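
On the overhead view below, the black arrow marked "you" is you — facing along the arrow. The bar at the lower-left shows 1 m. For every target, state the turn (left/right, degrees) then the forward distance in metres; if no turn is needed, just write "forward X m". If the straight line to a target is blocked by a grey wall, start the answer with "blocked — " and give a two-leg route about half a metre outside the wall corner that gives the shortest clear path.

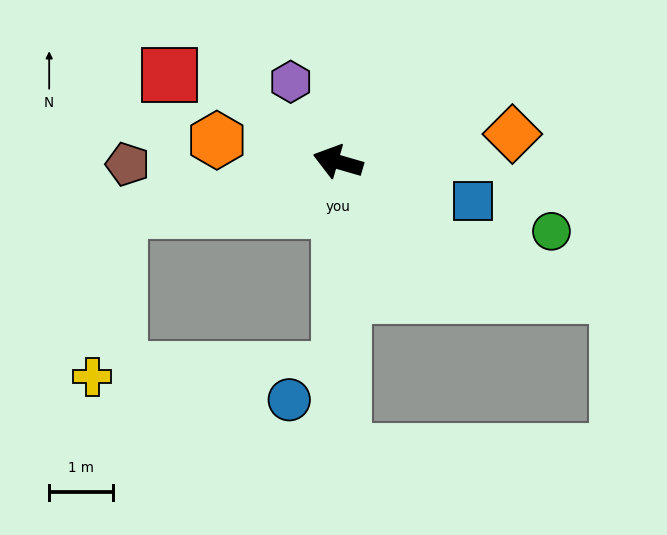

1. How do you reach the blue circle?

blocked — turn left 106°, forward 3.2 m, then turn right 58°, forward 0.9 m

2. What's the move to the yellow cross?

blocked — turn left 29°, forward 3.5 m, then turn left 68°, forward 2.6 m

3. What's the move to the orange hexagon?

turn left 6°, forward 1.9 m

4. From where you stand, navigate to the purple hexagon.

turn right 43°, forward 1.5 m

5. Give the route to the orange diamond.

turn right 155°, forward 2.8 m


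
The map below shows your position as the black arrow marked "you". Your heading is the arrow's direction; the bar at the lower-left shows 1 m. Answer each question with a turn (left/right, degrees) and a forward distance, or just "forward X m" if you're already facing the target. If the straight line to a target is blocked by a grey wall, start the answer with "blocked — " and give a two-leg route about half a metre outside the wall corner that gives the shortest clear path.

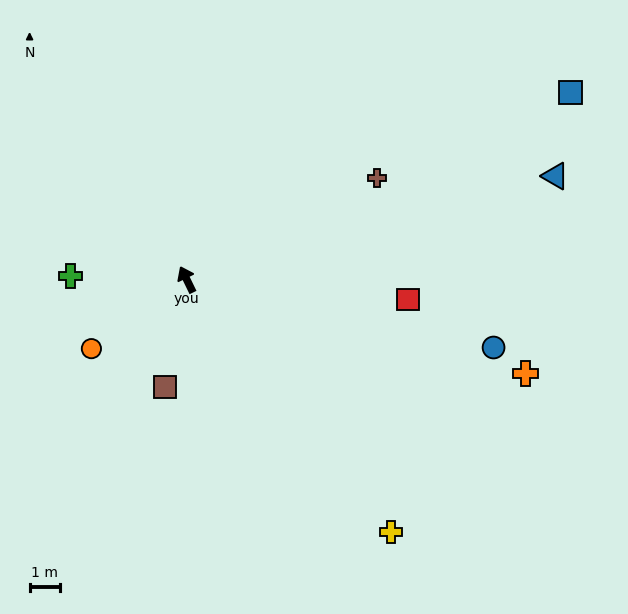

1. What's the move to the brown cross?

turn right 88°, forward 7.0 m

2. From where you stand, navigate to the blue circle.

turn right 128°, forward 10.2 m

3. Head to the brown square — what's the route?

turn left 143°, forward 3.6 m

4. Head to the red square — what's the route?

turn right 121°, forward 7.2 m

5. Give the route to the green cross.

turn left 62°, forward 3.8 m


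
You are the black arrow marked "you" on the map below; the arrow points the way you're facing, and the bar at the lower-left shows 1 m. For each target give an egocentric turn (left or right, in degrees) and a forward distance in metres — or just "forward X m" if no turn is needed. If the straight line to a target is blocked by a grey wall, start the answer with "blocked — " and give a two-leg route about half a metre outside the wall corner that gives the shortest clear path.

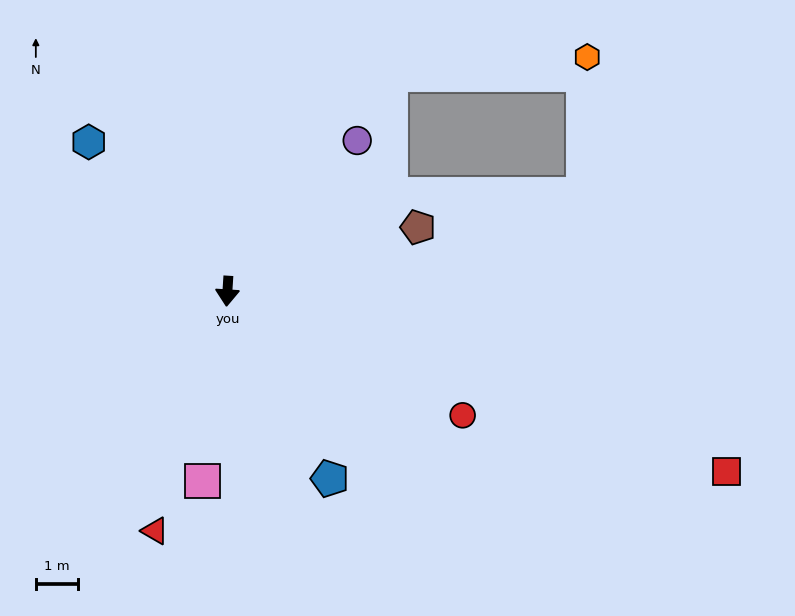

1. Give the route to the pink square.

turn right 4°, forward 4.6 m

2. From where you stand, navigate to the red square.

turn left 74°, forward 12.6 m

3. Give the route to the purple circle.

turn left 143°, forward 4.7 m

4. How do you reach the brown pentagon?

turn left 112°, forward 4.8 m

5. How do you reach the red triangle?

turn right 13°, forward 6.0 m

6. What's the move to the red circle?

turn left 66°, forward 6.3 m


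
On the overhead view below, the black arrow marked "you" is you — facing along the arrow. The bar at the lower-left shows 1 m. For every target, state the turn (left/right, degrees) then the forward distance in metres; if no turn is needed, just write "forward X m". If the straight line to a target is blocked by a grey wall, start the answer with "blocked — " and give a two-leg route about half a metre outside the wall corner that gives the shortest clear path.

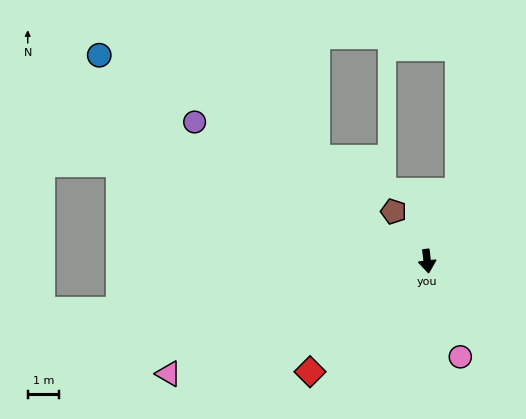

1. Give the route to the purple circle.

turn right 128°, forward 8.6 m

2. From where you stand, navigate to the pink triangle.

turn right 73°, forward 9.0 m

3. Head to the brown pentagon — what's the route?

turn right 153°, forward 1.9 m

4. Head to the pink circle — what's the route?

turn left 12°, forward 3.2 m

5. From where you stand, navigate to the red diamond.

turn right 53°, forward 5.1 m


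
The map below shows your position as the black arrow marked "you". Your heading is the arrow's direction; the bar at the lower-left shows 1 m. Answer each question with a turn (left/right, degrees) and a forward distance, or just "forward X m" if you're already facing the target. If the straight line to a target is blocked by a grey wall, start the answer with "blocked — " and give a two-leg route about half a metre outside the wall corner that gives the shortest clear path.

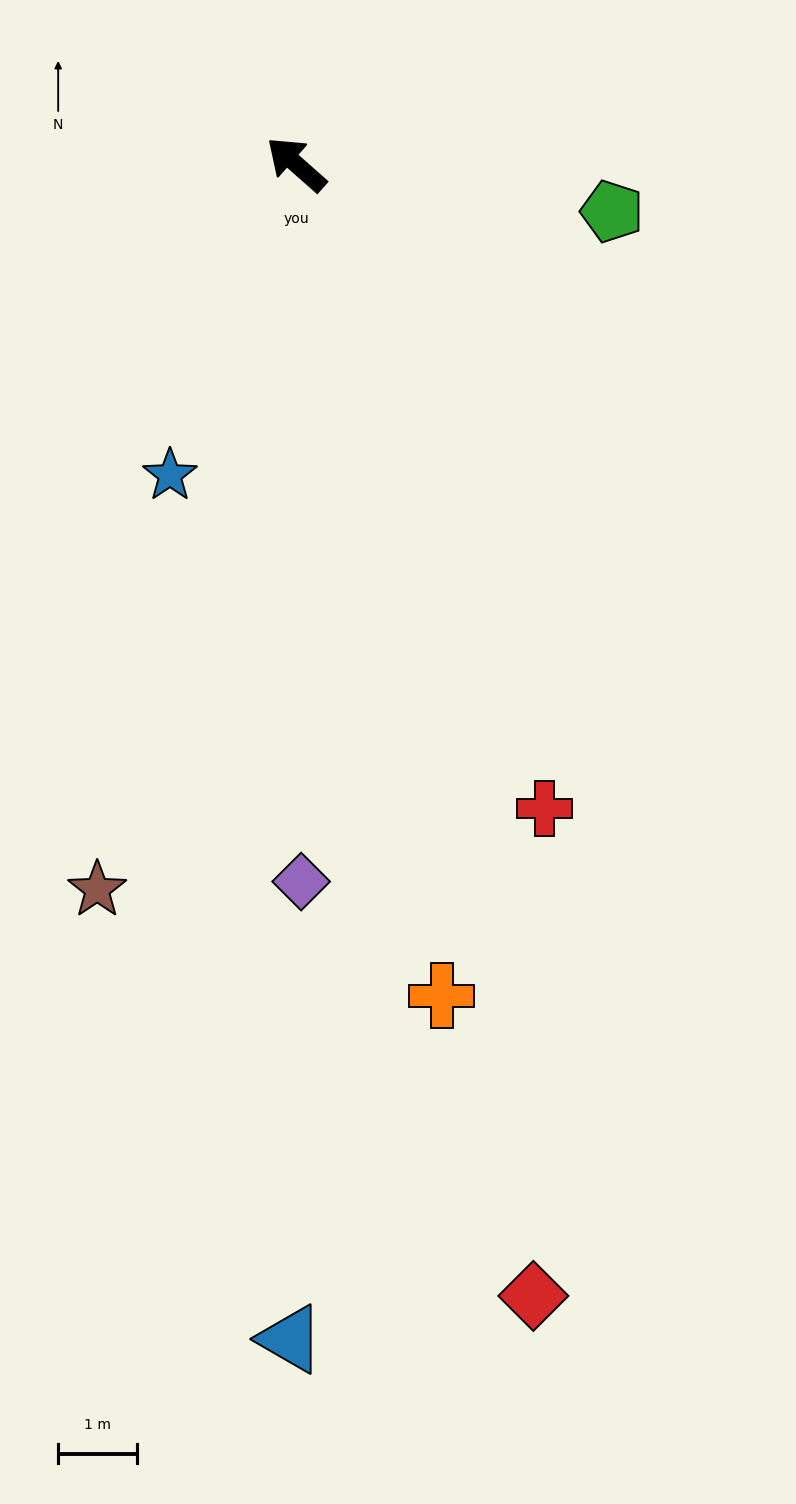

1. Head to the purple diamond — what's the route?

turn left 132°, forward 9.2 m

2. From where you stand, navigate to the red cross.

turn left 153°, forward 8.8 m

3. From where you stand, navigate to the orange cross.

turn left 141°, forward 10.8 m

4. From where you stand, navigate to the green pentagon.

turn right 147°, forward 4.1 m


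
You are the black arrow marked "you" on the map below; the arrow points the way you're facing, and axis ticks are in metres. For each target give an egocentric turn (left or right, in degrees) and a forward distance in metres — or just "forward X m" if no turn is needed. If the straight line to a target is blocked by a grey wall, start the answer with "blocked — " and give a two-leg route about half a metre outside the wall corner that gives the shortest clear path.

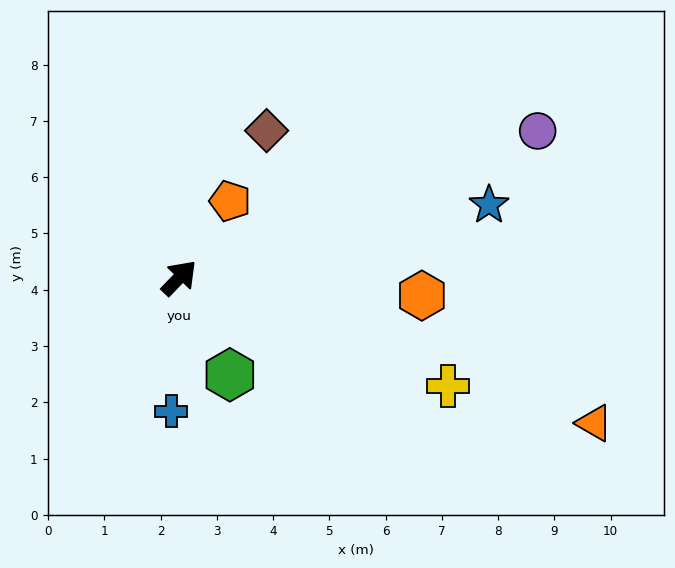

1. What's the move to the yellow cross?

turn right 68°, forward 5.1 m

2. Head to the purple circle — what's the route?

turn right 24°, forward 6.9 m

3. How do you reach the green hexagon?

turn right 109°, forward 1.9 m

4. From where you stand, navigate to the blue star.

turn right 33°, forward 5.7 m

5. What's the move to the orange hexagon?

turn right 50°, forward 4.3 m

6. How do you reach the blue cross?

turn right 139°, forward 2.4 m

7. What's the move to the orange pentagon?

turn left 10°, forward 1.6 m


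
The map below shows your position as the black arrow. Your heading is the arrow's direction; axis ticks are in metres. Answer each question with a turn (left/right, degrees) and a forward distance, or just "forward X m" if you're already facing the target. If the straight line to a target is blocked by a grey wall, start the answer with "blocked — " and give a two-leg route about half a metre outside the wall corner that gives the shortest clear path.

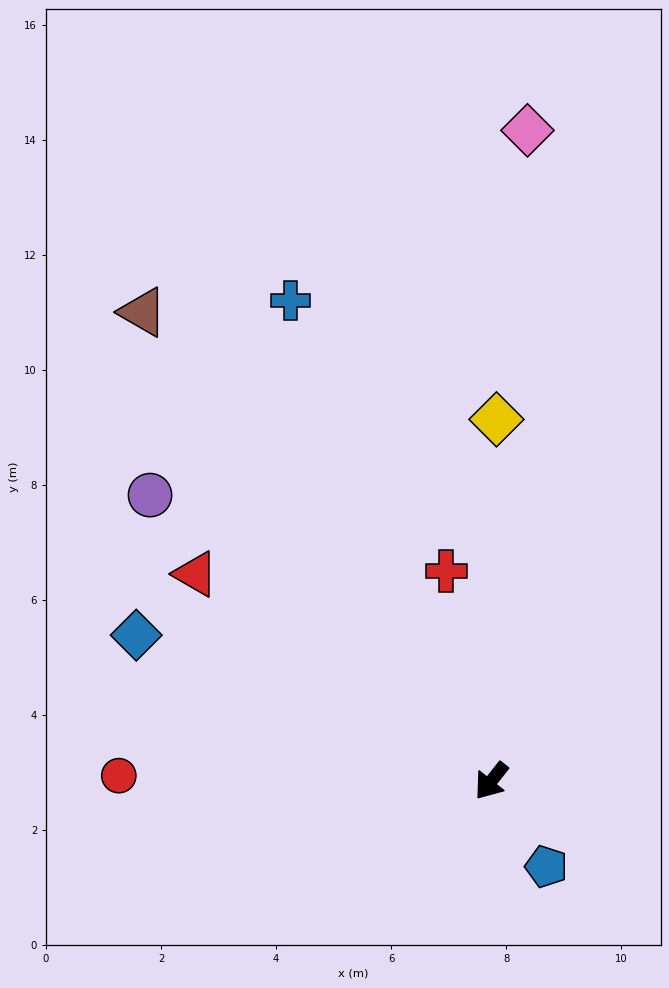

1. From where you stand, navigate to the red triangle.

turn right 87°, forward 6.3 m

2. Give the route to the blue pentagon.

turn left 71°, forward 1.8 m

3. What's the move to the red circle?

turn right 52°, forward 6.5 m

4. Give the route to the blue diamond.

turn right 74°, forward 6.7 m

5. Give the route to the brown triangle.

turn right 105°, forward 10.2 m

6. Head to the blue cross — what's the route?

turn right 119°, forward 9.1 m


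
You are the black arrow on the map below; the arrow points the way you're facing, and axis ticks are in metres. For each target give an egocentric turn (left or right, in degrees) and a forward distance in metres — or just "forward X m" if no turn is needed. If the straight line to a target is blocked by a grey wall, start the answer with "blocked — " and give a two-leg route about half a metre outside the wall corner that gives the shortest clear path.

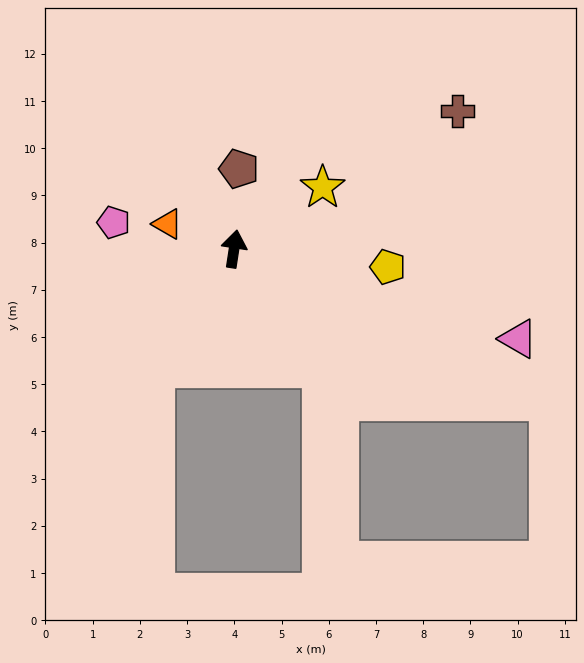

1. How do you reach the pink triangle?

turn right 99°, forward 6.3 m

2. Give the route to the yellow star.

turn right 47°, forward 2.3 m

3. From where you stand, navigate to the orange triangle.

turn left 78°, forward 1.5 m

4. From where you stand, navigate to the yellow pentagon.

turn right 88°, forward 3.3 m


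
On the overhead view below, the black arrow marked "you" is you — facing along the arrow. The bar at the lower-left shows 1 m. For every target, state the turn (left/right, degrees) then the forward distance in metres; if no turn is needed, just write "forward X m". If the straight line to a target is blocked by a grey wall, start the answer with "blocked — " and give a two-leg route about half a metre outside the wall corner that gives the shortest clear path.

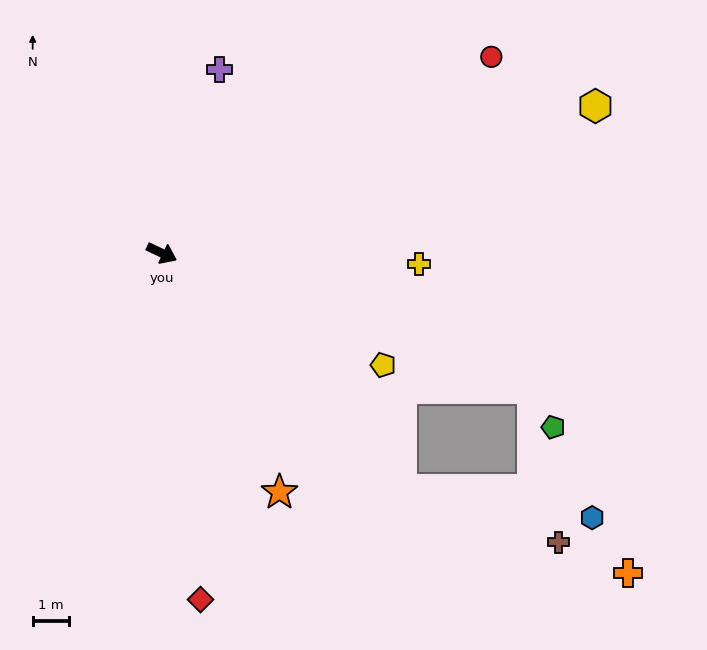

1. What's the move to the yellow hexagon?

turn left 44°, forward 12.5 m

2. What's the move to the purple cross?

turn left 98°, forward 5.2 m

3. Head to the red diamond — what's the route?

turn right 58°, forward 9.5 m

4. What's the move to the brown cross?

blocked — turn right 19°, forward 9.2 m, then turn left 26°, forward 4.5 m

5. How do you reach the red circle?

turn left 56°, forward 10.4 m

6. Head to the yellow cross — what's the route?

turn left 23°, forward 7.0 m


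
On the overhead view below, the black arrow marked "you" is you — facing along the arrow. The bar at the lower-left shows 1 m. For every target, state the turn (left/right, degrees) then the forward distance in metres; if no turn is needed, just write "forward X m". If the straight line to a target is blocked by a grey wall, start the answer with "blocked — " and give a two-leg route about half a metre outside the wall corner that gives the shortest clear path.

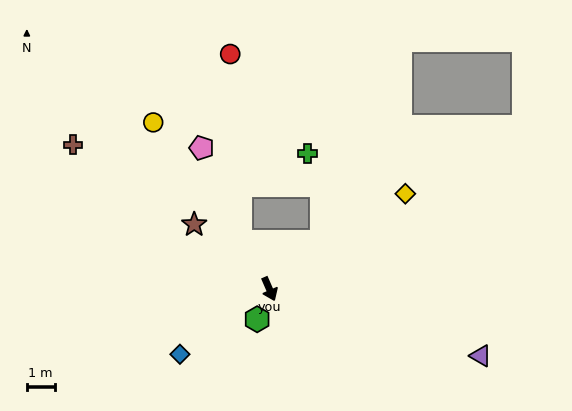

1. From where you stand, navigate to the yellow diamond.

turn left 102°, forward 6.0 m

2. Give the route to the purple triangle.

turn left 49°, forward 8.0 m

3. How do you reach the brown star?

turn right 154°, forward 3.6 m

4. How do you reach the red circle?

blocked — turn right 172°, forward 2.0 m, then turn right 28°, forward 6.8 m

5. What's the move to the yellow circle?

turn right 169°, forward 7.3 m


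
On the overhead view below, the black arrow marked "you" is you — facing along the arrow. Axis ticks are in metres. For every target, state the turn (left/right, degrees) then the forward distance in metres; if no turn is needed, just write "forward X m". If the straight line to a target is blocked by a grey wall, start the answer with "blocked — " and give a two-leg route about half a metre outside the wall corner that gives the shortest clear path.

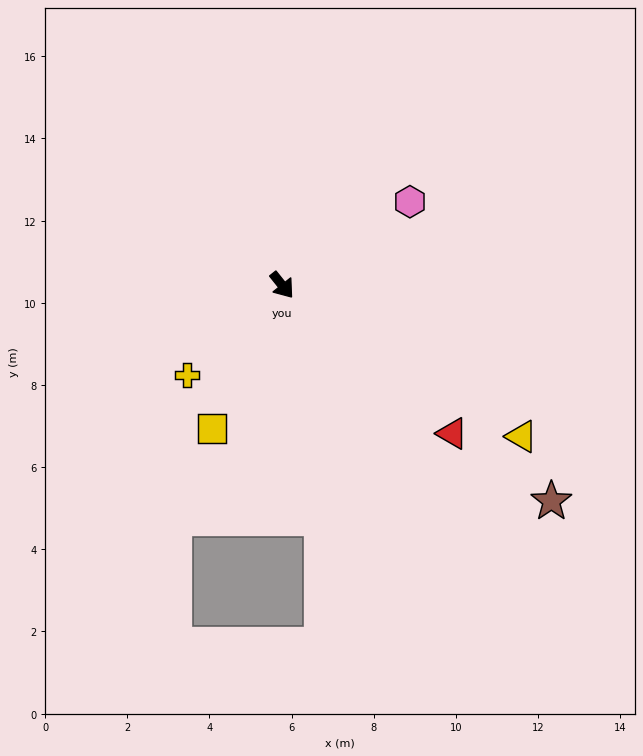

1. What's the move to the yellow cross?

turn right 85°, forward 3.2 m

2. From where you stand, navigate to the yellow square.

turn right 65°, forward 3.9 m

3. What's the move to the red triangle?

turn left 10°, forward 5.5 m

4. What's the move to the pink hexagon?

turn left 85°, forward 3.7 m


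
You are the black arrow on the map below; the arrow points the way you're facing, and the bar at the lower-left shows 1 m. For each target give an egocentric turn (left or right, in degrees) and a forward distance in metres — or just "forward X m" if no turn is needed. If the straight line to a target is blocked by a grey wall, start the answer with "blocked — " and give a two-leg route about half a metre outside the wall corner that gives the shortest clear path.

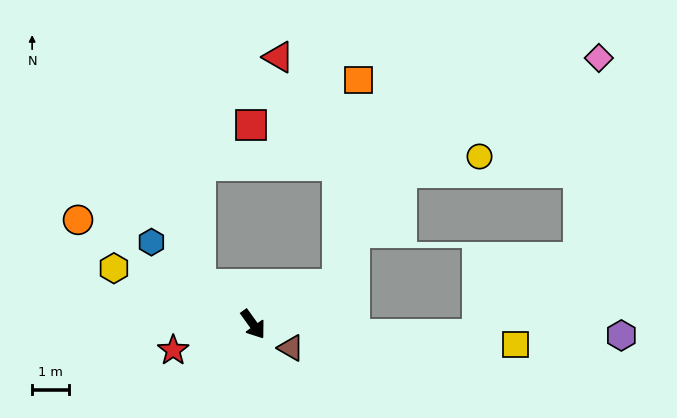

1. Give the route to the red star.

turn right 108°, forward 2.3 m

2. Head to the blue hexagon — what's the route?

turn right 165°, forward 3.6 m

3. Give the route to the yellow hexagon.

turn right 148°, forward 4.1 m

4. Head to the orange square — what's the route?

blocked — turn left 79°, forward 2.6 m, then turn left 60°, forward 5.6 m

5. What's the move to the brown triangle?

turn left 22°, forward 1.2 m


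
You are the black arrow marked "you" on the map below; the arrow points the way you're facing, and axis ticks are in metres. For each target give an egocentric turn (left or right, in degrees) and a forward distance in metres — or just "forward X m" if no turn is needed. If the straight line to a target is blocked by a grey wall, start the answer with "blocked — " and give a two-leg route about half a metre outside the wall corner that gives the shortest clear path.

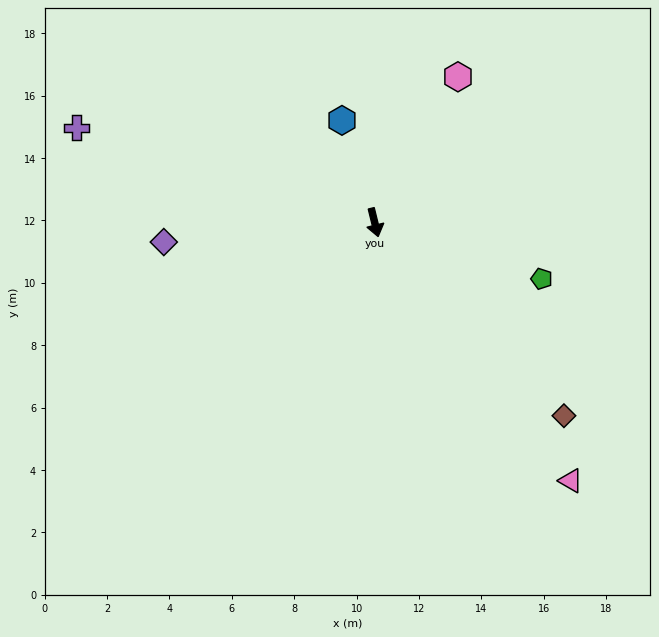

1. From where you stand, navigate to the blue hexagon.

turn right 176°, forward 3.4 m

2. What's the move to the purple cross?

turn right 121°, forward 10.0 m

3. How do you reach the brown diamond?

turn left 31°, forward 8.7 m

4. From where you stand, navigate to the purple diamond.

turn right 98°, forward 6.8 m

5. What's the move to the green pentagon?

turn left 58°, forward 5.6 m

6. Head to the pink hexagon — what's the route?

turn left 137°, forward 5.4 m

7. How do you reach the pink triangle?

turn left 23°, forward 10.4 m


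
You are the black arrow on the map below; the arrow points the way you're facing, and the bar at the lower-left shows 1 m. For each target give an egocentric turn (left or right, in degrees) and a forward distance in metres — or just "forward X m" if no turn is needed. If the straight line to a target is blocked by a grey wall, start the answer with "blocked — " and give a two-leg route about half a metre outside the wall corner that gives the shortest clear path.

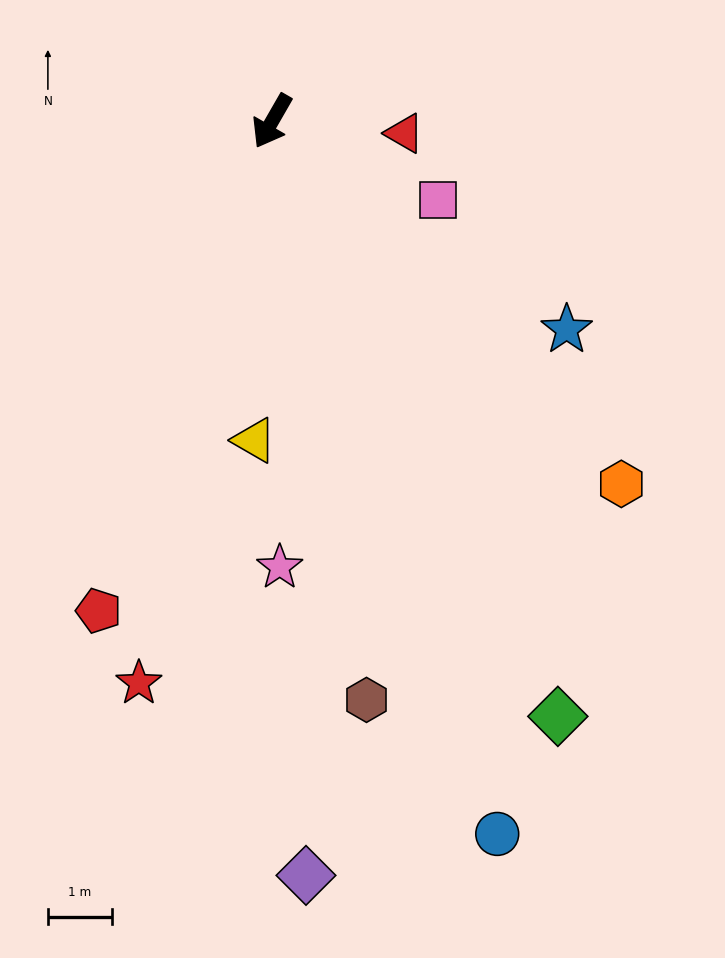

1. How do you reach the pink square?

turn left 95°, forward 2.9 m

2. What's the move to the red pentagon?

turn left 10°, forward 8.1 m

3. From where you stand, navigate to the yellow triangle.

turn left 27°, forward 5.0 m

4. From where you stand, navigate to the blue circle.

turn left 47°, forward 11.7 m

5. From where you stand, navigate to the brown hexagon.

turn left 39°, forward 9.2 m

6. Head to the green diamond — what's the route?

turn left 56°, forward 10.3 m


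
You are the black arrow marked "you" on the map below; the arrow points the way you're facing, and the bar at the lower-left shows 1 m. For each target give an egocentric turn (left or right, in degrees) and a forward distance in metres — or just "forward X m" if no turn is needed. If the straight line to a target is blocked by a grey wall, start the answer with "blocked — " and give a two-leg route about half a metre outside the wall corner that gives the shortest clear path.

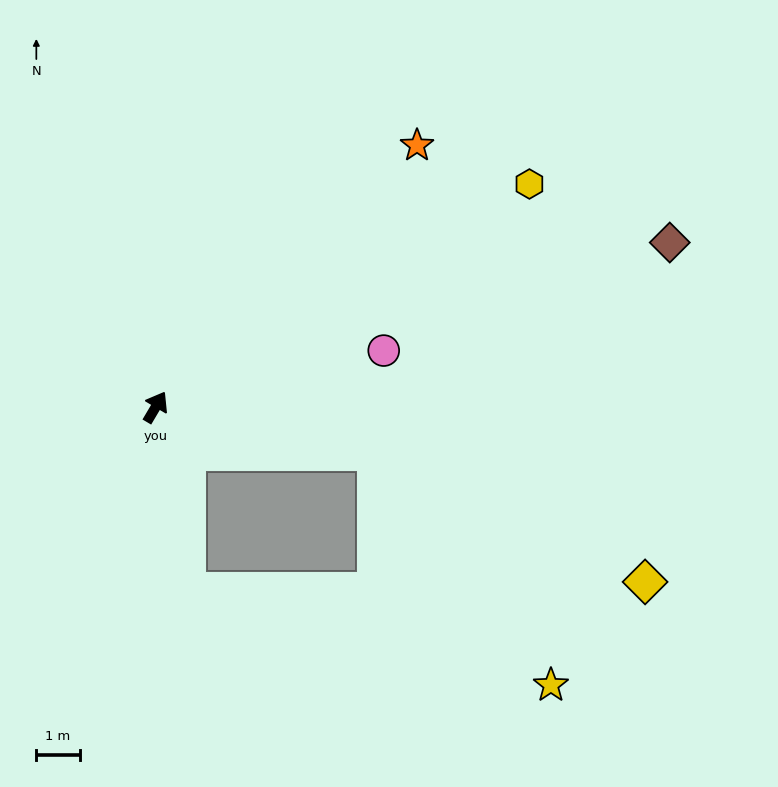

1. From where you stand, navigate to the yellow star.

blocked — turn right 71°, forward 5.2 m, then turn right 41°, forward 6.8 m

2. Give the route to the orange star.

turn right 14°, forward 8.6 m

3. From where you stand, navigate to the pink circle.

turn right 45°, forward 5.4 m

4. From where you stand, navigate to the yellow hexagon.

turn right 29°, forward 10.1 m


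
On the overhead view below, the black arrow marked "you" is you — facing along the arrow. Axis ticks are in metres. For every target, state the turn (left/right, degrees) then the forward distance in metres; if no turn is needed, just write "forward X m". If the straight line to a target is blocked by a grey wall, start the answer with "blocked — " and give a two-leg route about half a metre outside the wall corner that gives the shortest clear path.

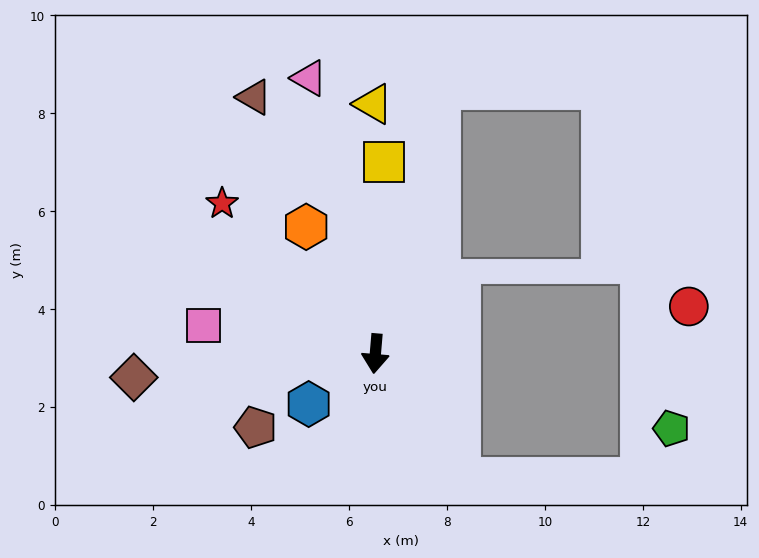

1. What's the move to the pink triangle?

turn right 162°, forward 5.8 m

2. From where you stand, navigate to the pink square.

turn right 94°, forward 3.6 m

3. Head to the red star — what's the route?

turn right 130°, forward 4.4 m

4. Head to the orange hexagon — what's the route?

turn right 147°, forward 3.0 m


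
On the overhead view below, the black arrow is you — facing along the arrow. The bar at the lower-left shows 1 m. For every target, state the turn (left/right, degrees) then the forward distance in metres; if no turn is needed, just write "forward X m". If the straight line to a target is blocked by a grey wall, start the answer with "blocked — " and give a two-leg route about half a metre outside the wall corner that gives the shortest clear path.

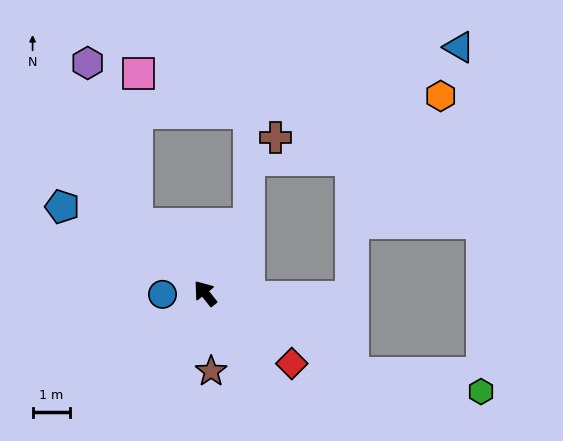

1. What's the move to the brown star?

turn left 146°, forward 2.1 m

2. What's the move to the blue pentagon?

turn left 20°, forward 4.5 m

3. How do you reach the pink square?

blocked — turn left 6°, forward 2.6 m, then turn right 45°, forward 4.0 m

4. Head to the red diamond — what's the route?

turn right 167°, forward 3.0 m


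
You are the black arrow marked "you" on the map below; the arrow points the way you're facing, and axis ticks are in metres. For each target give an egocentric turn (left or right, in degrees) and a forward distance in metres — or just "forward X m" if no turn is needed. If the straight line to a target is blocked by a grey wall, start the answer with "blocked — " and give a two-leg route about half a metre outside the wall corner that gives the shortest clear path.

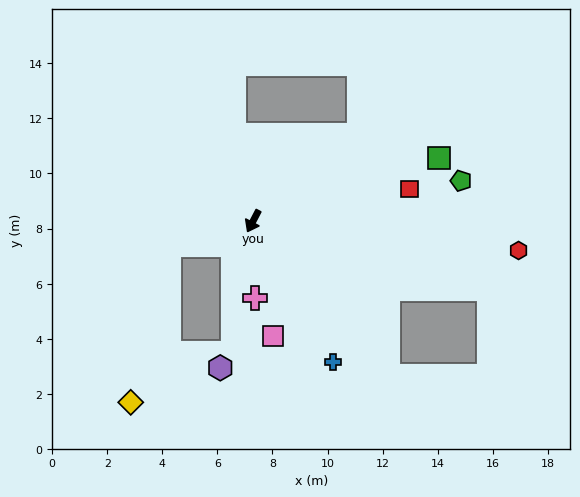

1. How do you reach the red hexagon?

turn left 111°, forward 9.7 m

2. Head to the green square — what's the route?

turn left 136°, forward 7.1 m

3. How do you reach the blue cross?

turn left 57°, forward 5.9 m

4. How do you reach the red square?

turn left 129°, forward 5.8 m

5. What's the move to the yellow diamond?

blocked — turn right 46°, forward 3.2 m, then turn left 60°, forward 5.9 m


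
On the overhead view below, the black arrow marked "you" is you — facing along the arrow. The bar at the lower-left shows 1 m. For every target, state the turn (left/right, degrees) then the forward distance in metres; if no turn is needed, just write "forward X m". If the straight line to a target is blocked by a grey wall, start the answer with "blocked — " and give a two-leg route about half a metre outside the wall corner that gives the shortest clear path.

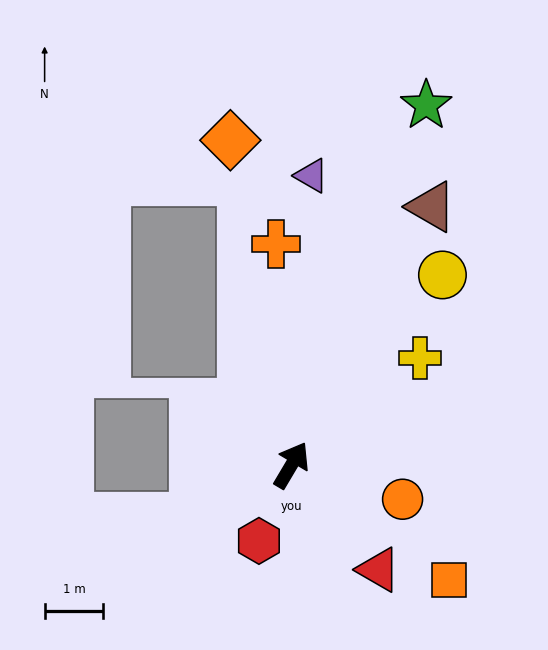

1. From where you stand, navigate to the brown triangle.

turn left 2°, forward 5.0 m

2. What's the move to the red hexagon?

turn right 172°, forward 1.4 m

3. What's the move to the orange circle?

turn right 76°, forward 2.0 m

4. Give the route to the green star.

turn left 10°, forward 6.5 m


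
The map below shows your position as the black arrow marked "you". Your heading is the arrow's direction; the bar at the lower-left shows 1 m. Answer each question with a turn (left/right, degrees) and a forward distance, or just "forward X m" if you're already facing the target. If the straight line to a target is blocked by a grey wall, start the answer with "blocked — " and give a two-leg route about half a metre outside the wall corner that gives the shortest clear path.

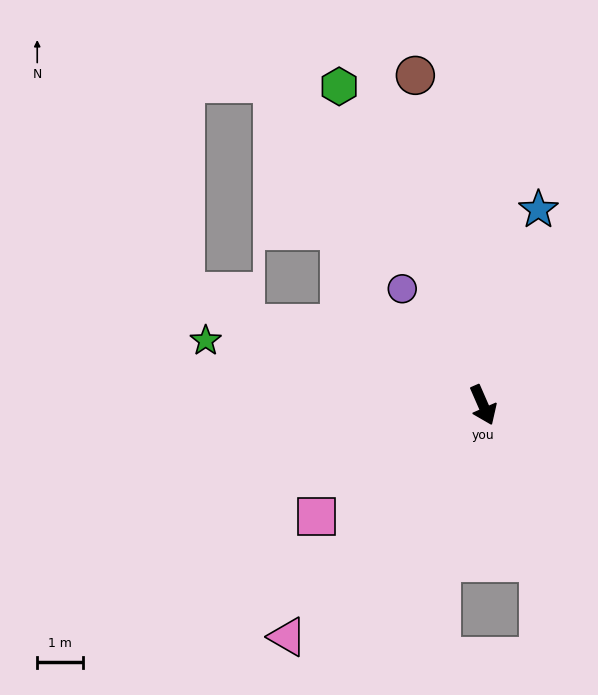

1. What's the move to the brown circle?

turn left 168°, forward 7.4 m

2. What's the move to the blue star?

turn left 141°, forward 4.5 m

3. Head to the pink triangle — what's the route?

turn right 64°, forward 6.7 m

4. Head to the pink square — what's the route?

turn right 80°, forward 4.4 m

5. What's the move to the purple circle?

turn right 169°, forward 3.1 m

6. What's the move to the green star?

turn right 127°, forward 6.3 m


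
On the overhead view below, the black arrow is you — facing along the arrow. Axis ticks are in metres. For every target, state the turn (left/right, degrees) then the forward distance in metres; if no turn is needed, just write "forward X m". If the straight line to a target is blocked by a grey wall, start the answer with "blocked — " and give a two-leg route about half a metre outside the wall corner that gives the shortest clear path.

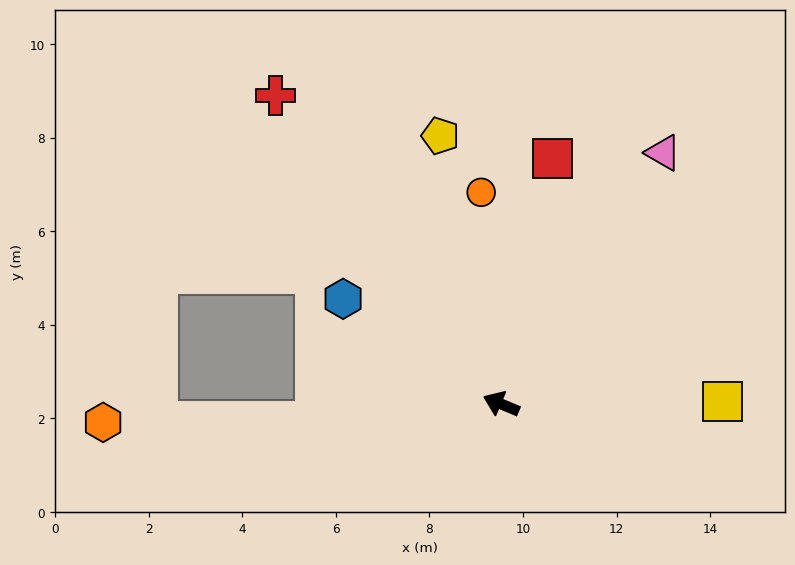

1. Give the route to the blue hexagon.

turn right 11°, forward 4.1 m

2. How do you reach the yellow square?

turn right 157°, forward 4.7 m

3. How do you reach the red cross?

turn right 31°, forward 8.2 m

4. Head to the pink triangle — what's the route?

turn right 100°, forward 6.4 m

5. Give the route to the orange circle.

turn right 62°, forward 4.5 m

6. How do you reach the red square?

turn right 79°, forward 5.4 m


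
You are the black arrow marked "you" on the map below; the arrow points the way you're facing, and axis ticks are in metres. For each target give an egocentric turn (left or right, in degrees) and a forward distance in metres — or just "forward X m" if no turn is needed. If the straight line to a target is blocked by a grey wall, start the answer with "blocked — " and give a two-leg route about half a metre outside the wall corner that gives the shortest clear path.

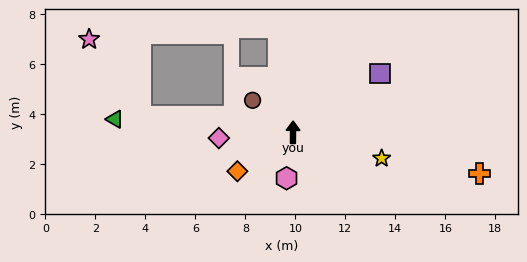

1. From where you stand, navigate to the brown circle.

turn left 52°, forward 2.1 m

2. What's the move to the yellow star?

turn right 106°, forward 3.7 m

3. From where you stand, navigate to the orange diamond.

turn left 126°, forward 2.7 m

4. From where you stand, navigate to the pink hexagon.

turn left 172°, forward 1.9 m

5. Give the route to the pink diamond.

turn left 95°, forward 3.0 m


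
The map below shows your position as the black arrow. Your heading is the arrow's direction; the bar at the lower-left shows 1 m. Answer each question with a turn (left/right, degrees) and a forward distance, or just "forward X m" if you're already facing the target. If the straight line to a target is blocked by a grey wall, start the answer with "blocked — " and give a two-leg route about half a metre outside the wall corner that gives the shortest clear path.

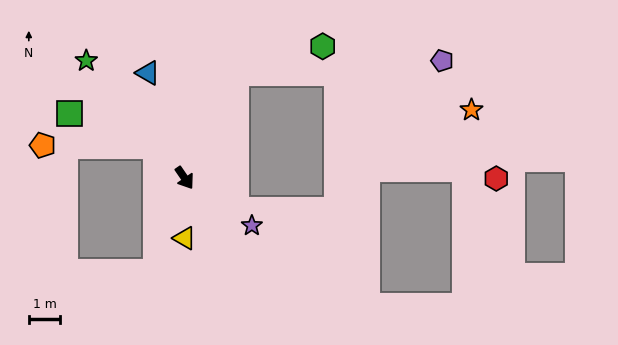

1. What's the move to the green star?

turn right 174°, forward 4.9 m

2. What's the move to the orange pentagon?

blocked — turn right 173°, forward 1.4 m, then turn left 48°, forward 3.6 m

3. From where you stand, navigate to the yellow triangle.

turn right 34°, forward 1.9 m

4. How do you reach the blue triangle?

turn left 165°, forward 3.5 m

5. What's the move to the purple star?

turn left 20°, forward 2.6 m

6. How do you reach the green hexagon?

blocked — turn left 120°, forward 3.7 m, then turn right 47°, forward 2.9 m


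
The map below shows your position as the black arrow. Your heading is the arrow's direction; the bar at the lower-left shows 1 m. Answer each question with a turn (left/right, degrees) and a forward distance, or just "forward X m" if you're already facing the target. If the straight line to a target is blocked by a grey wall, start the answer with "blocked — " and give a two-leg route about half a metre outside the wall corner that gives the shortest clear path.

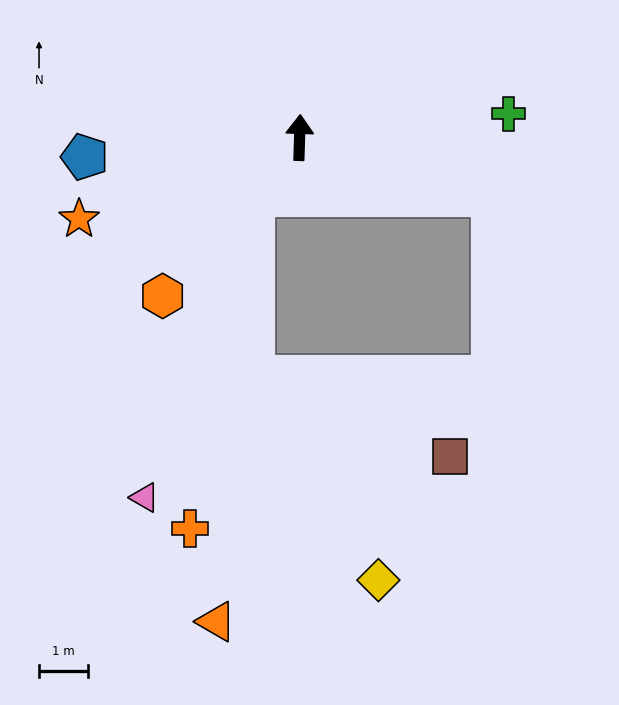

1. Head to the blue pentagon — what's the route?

turn left 97°, forward 4.4 m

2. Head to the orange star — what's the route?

turn left 112°, forward 4.8 m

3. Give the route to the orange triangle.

blocked — turn left 144°, forward 1.5 m, then turn left 33°, forward 8.6 m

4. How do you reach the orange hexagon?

turn left 141°, forward 4.2 m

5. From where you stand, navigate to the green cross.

turn right 82°, forward 4.3 m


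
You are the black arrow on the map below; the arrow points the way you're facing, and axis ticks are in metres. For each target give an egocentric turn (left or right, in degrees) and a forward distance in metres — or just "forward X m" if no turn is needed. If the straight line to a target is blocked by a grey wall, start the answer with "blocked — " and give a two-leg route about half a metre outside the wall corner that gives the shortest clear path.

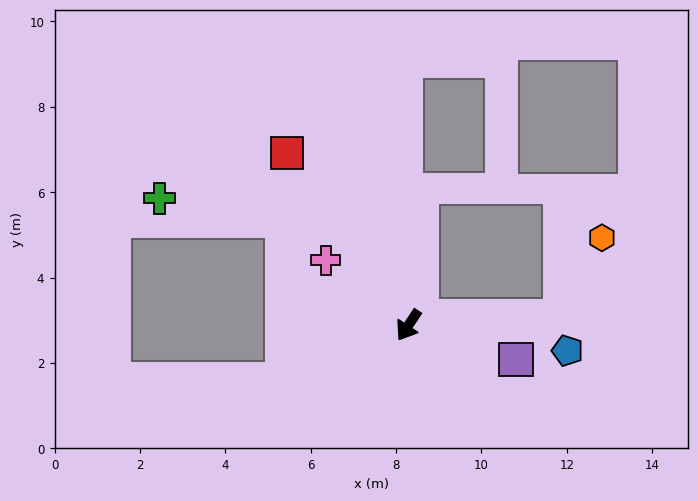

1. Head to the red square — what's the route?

turn right 111°, forward 4.9 m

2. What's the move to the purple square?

turn left 106°, forward 2.6 m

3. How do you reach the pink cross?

turn right 95°, forward 2.5 m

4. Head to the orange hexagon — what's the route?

blocked — turn left 126°, forward 3.6 m, then turn left 60°, forward 2.1 m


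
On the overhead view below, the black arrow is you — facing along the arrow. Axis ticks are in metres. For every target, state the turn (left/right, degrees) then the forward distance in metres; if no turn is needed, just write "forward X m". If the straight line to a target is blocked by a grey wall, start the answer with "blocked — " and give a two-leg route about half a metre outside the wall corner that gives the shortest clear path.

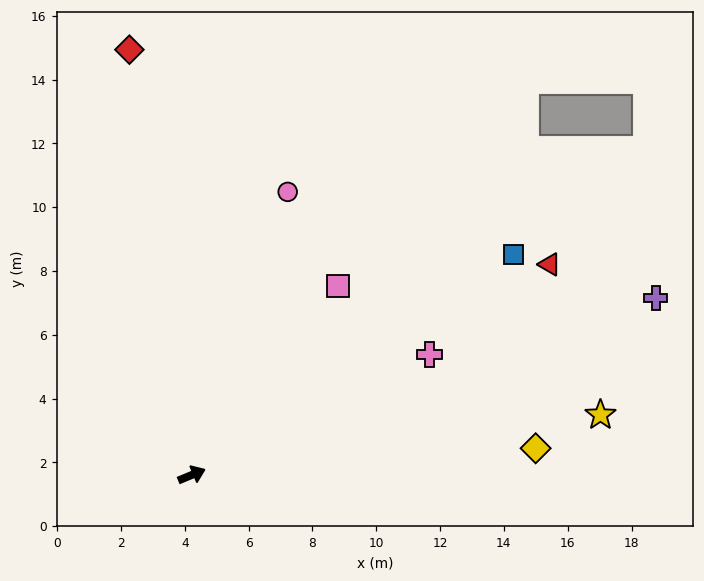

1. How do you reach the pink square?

turn left 30°, forward 7.5 m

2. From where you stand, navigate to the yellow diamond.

turn right 18°, forward 10.8 m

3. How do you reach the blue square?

turn left 12°, forward 12.2 m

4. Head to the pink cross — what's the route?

turn left 4°, forward 8.4 m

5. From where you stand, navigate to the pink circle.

turn left 49°, forward 9.4 m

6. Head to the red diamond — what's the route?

turn left 76°, forward 13.5 m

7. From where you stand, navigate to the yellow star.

turn right 14°, forward 12.9 m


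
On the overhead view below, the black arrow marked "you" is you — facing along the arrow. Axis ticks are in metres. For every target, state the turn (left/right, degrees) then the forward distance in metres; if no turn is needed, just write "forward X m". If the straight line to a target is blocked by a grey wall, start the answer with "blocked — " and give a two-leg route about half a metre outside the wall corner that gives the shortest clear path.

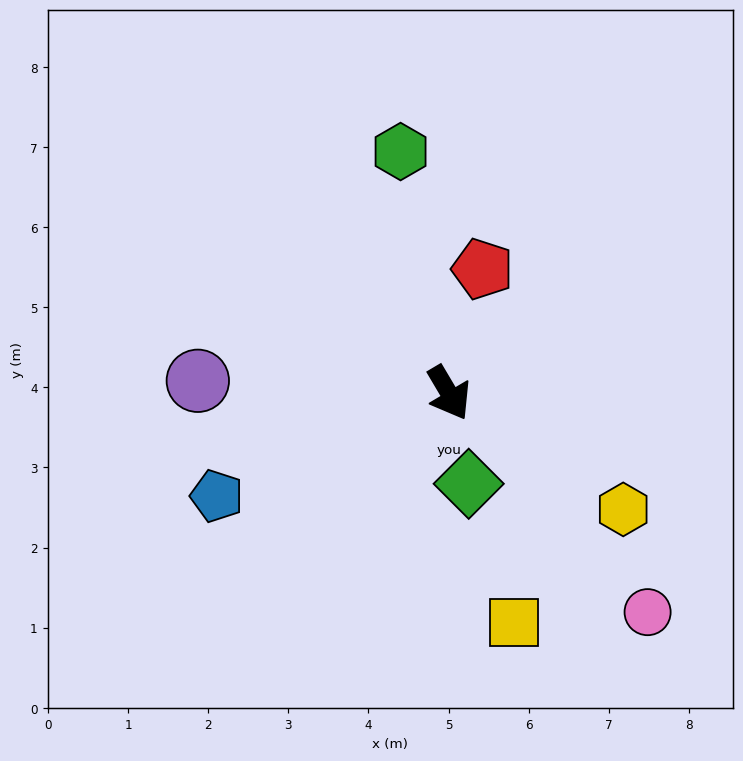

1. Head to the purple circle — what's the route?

turn right 123°, forward 3.1 m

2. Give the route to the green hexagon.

turn left 161°, forward 3.1 m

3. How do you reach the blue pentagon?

turn right 97°, forward 3.2 m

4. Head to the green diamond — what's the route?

turn right 18°, forward 1.2 m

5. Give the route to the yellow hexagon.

turn left 26°, forward 2.6 m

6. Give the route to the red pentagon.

turn left 134°, forward 1.6 m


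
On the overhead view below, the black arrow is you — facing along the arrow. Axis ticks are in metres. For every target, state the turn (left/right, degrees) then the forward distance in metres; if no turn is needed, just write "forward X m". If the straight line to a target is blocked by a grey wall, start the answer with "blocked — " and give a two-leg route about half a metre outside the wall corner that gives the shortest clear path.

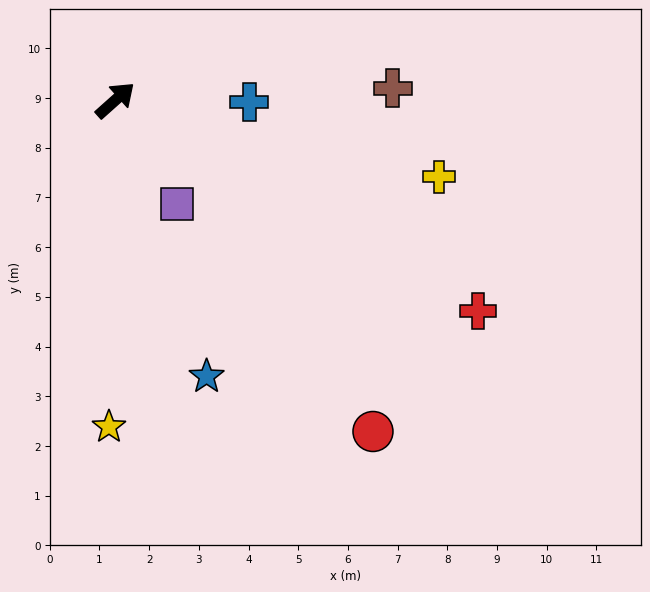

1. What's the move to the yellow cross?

turn right 55°, forward 6.7 m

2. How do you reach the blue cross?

turn right 43°, forward 2.7 m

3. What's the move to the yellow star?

turn right 133°, forward 6.6 m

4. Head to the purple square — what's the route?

turn right 101°, forward 2.4 m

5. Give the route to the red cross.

turn right 72°, forward 8.4 m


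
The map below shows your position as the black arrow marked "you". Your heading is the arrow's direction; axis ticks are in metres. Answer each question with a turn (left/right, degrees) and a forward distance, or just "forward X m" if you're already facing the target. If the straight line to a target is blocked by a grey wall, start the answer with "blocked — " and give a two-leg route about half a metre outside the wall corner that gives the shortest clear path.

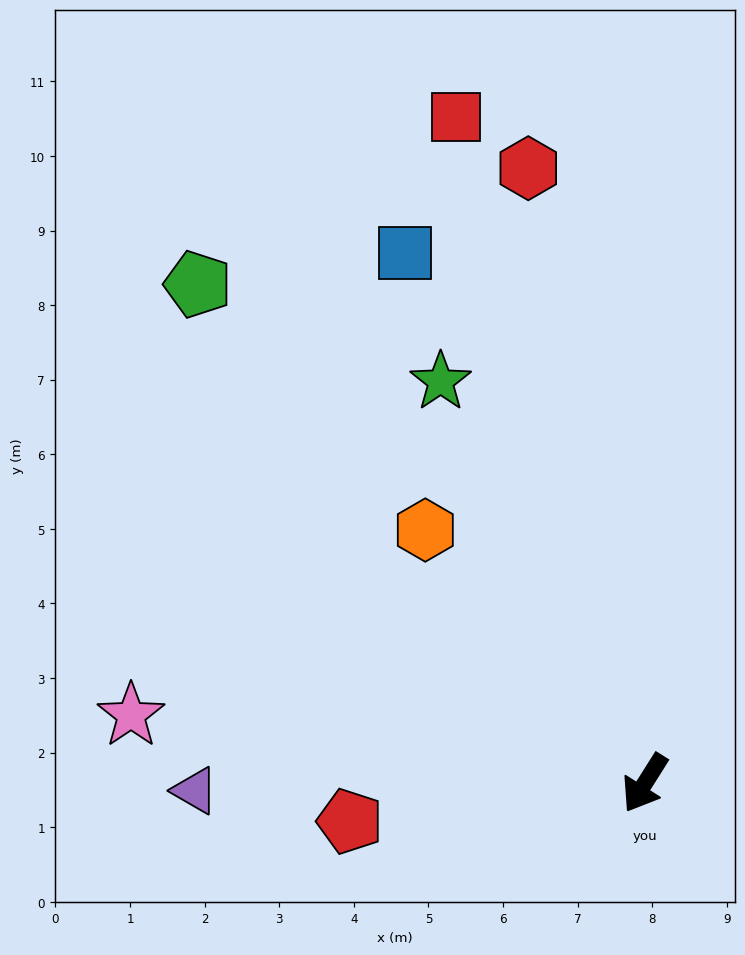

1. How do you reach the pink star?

turn right 65°, forward 6.9 m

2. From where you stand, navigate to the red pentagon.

turn right 50°, forward 4.0 m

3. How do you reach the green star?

turn right 121°, forward 6.0 m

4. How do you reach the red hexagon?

turn right 137°, forward 8.4 m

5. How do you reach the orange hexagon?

turn right 107°, forward 4.5 m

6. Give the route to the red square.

turn right 132°, forward 9.3 m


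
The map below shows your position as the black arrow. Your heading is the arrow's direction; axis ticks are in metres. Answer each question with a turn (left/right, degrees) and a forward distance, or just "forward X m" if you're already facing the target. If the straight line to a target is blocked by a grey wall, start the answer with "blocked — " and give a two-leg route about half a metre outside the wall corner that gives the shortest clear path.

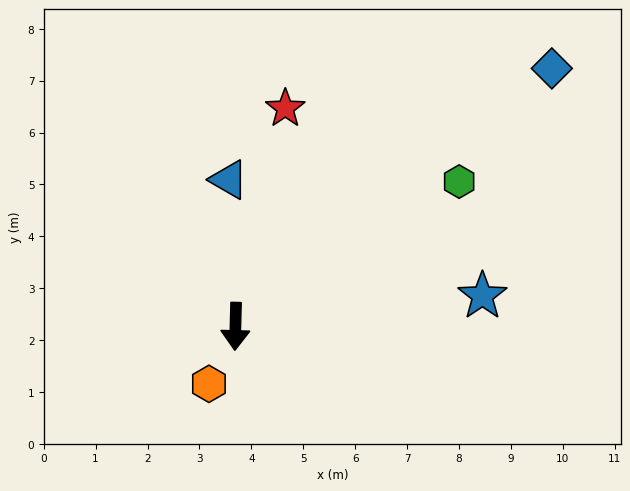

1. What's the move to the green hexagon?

turn left 124°, forward 5.1 m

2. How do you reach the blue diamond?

turn left 131°, forward 7.9 m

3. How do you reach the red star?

turn left 169°, forward 4.3 m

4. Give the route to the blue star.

turn left 99°, forward 4.8 m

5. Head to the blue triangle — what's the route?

turn right 176°, forward 2.8 m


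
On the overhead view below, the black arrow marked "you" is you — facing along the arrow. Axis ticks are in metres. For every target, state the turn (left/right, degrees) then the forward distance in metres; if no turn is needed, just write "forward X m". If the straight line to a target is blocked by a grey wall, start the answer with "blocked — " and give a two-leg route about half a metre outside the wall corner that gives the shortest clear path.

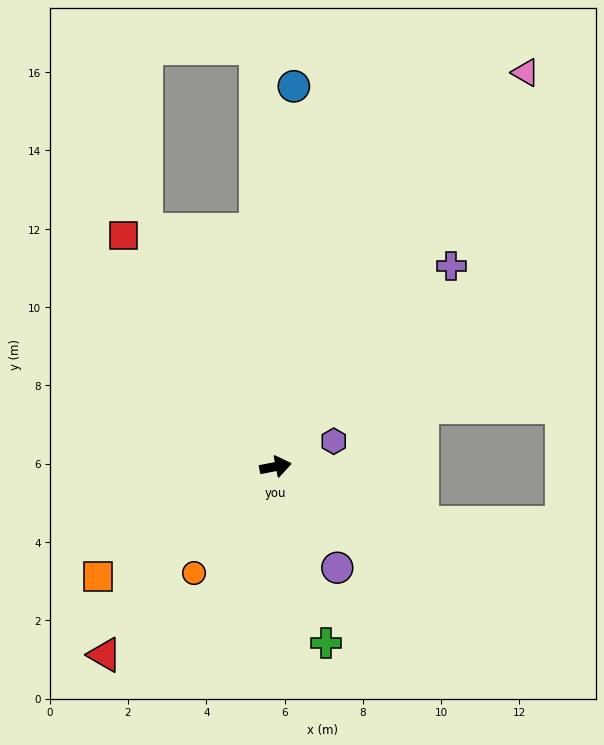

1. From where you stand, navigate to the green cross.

turn right 85°, forward 4.7 m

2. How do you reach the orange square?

turn right 159°, forward 5.3 m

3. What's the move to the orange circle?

turn right 138°, forward 3.4 m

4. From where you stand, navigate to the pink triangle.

turn left 47°, forward 11.9 m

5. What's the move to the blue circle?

turn left 76°, forward 9.7 m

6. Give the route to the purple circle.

turn right 70°, forward 3.0 m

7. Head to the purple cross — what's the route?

turn left 38°, forward 6.8 m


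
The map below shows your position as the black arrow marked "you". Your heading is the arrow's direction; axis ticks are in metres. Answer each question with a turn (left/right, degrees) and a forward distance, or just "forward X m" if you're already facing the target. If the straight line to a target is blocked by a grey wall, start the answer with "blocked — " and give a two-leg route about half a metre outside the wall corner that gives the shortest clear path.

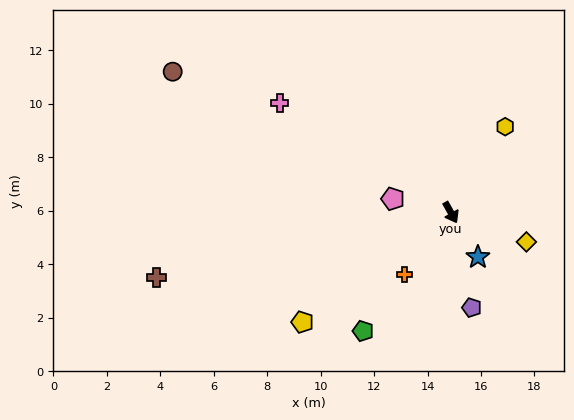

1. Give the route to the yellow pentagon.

turn right 83°, forward 6.9 m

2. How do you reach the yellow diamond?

turn left 39°, forward 3.0 m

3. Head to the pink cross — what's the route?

turn right 152°, forward 7.6 m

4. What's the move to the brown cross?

turn right 107°, forward 11.3 m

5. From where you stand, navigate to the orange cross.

turn right 66°, forward 2.9 m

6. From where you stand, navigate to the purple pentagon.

turn right 17°, forward 3.6 m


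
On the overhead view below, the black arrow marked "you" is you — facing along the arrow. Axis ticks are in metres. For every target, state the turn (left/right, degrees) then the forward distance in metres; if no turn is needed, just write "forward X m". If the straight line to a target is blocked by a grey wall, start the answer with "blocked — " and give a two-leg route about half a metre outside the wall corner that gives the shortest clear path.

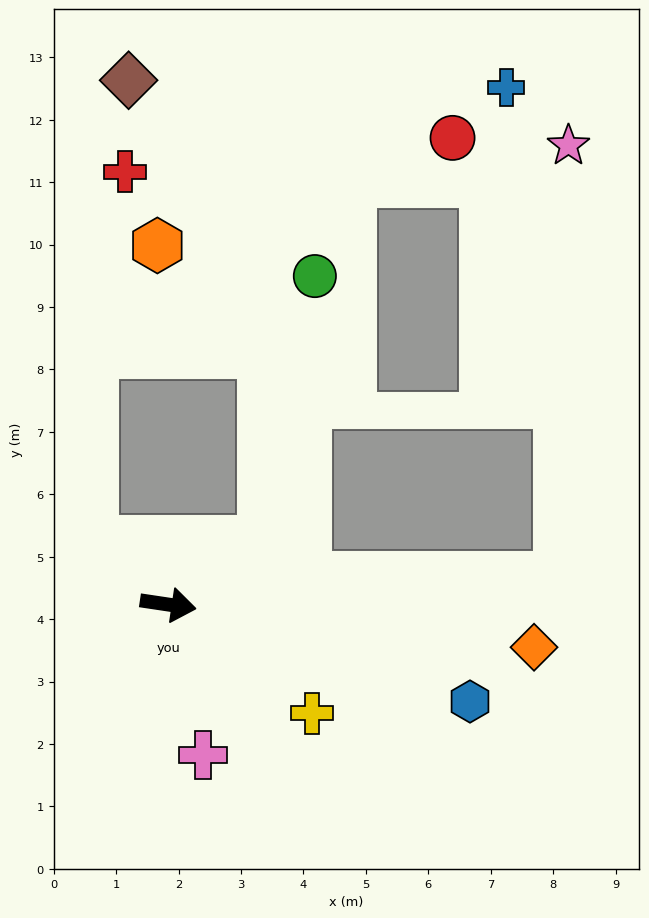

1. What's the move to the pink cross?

turn right 68°, forward 2.5 m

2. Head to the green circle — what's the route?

blocked — turn left 41°, forward 1.8 m, then turn left 47°, forward 4.3 m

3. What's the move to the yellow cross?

turn right 29°, forward 2.9 m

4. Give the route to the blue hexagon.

turn right 9°, forward 5.1 m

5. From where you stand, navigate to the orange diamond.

forward 5.9 m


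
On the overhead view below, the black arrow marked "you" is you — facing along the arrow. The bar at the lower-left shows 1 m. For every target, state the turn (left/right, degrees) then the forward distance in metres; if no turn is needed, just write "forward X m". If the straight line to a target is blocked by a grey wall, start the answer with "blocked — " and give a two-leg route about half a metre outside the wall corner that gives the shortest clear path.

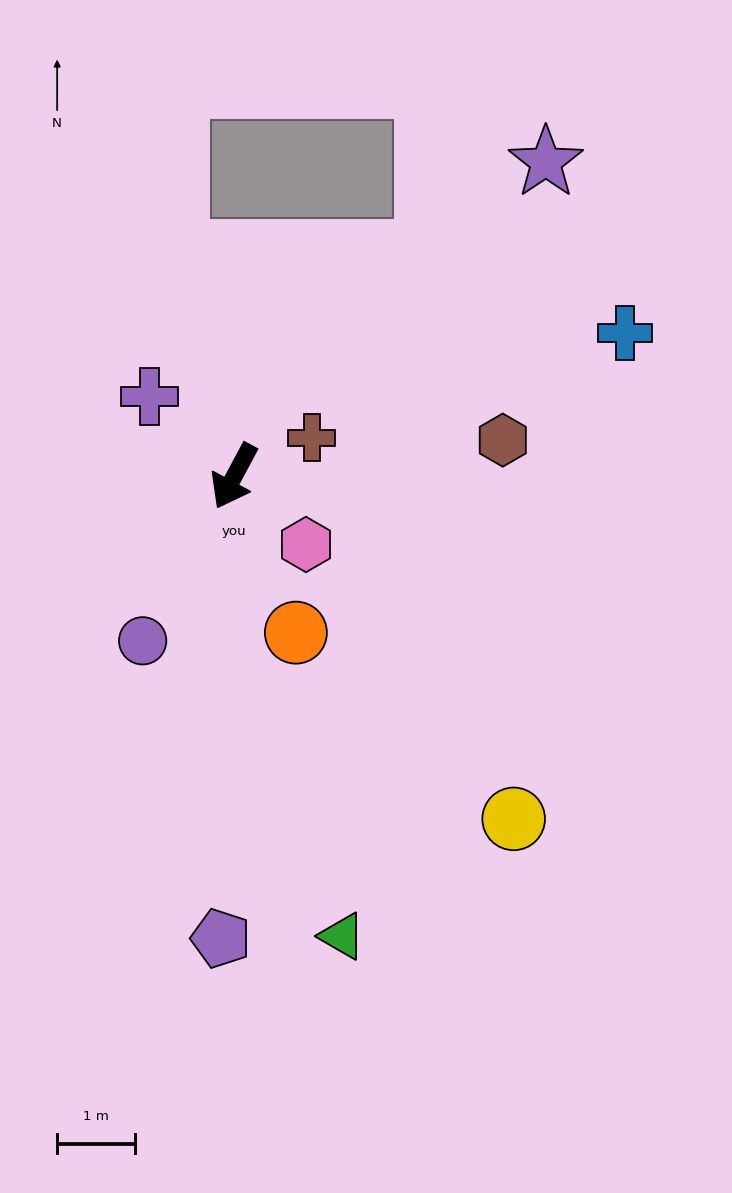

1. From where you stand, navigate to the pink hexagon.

turn left 75°, forward 1.3 m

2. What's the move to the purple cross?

turn right 105°, forward 1.5 m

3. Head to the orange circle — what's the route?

turn left 50°, forward 2.2 m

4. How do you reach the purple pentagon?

turn left 26°, forward 6.0 m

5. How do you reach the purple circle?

forward 2.4 m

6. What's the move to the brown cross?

turn left 145°, forward 1.1 m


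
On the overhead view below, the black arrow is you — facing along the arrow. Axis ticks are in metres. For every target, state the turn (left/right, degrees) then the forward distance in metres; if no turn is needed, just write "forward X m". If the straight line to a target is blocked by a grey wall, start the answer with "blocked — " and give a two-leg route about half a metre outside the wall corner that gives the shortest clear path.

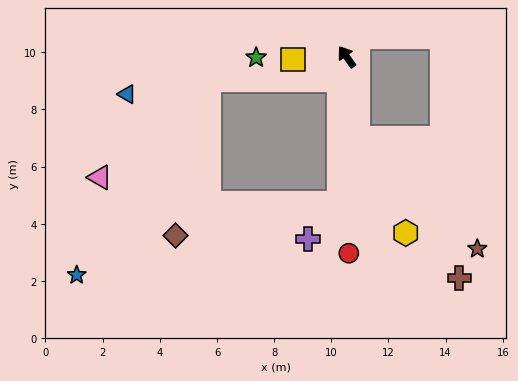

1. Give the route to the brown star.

blocked — turn left 153°, forward 2.9 m, then turn left 39°, forward 5.7 m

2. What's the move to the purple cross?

blocked — turn left 142°, forward 5.1 m, then turn right 38°, forward 1.7 m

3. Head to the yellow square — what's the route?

turn left 58°, forward 1.9 m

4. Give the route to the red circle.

turn left 145°, forward 6.9 m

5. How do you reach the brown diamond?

blocked — turn left 142°, forward 5.1 m, then turn right 76°, forward 5.8 m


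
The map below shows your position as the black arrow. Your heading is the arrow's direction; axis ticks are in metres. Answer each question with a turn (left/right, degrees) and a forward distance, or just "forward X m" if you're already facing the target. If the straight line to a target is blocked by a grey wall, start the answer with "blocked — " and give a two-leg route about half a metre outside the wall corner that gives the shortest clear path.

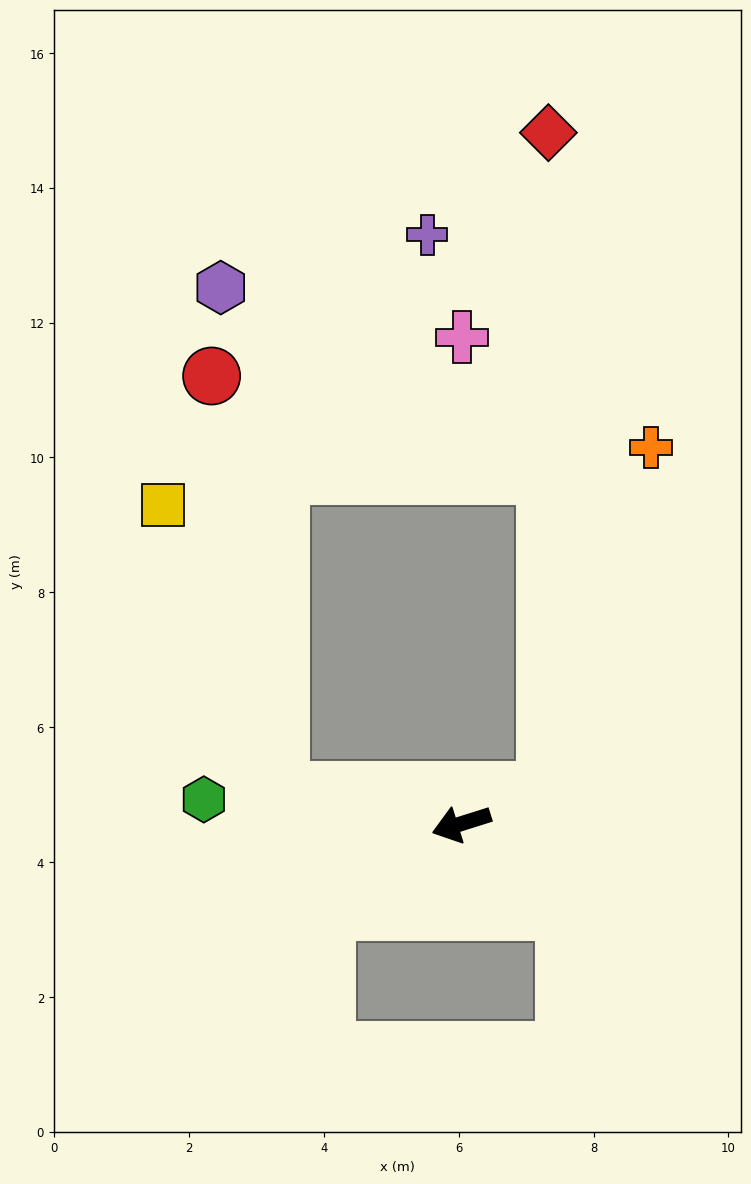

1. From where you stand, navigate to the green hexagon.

turn right 23°, forward 3.8 m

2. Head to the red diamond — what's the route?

blocked — turn right 176°, forward 1.3 m, then turn left 68°, forward 9.8 m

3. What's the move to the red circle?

blocked — turn right 28°, forward 2.7 m, then turn right 70°, forward 6.2 m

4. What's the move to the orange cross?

blocked — turn right 176°, forward 1.3 m, then turn left 51°, forward 5.3 m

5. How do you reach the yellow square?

blocked — turn right 28°, forward 2.7 m, then turn right 57°, forward 4.6 m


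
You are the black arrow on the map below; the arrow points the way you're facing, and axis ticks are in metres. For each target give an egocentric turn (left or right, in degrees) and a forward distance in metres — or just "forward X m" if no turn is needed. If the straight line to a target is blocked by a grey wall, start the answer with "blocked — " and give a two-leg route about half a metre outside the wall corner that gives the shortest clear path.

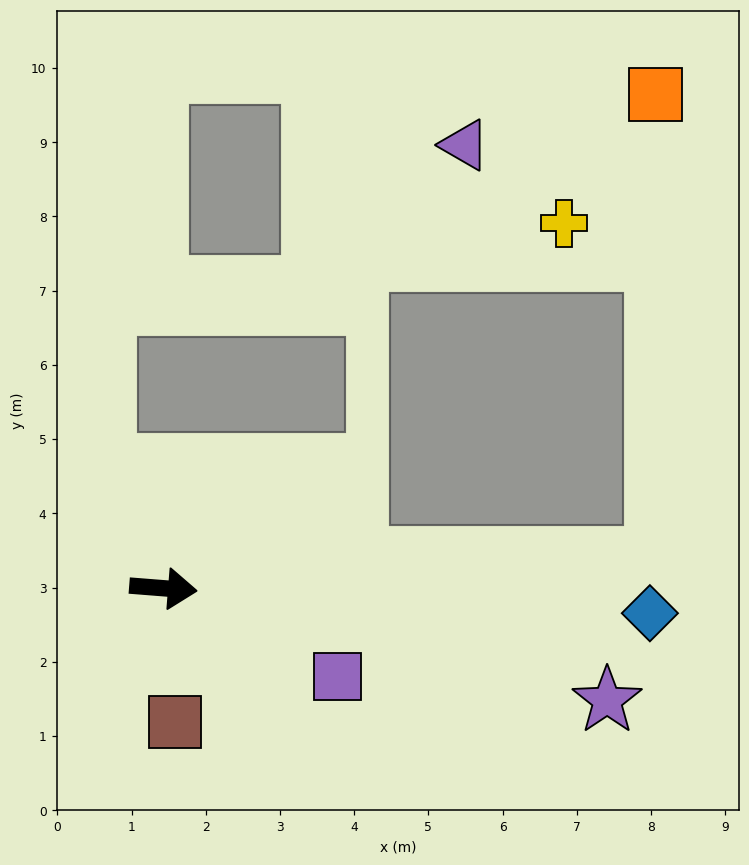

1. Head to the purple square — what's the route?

turn right 22°, forward 2.6 m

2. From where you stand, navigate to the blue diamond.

forward 6.6 m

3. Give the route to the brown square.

turn right 81°, forward 1.8 m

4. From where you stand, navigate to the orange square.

blocked — turn left 8°, forward 6.7 m, then turn left 87°, forward 6.3 m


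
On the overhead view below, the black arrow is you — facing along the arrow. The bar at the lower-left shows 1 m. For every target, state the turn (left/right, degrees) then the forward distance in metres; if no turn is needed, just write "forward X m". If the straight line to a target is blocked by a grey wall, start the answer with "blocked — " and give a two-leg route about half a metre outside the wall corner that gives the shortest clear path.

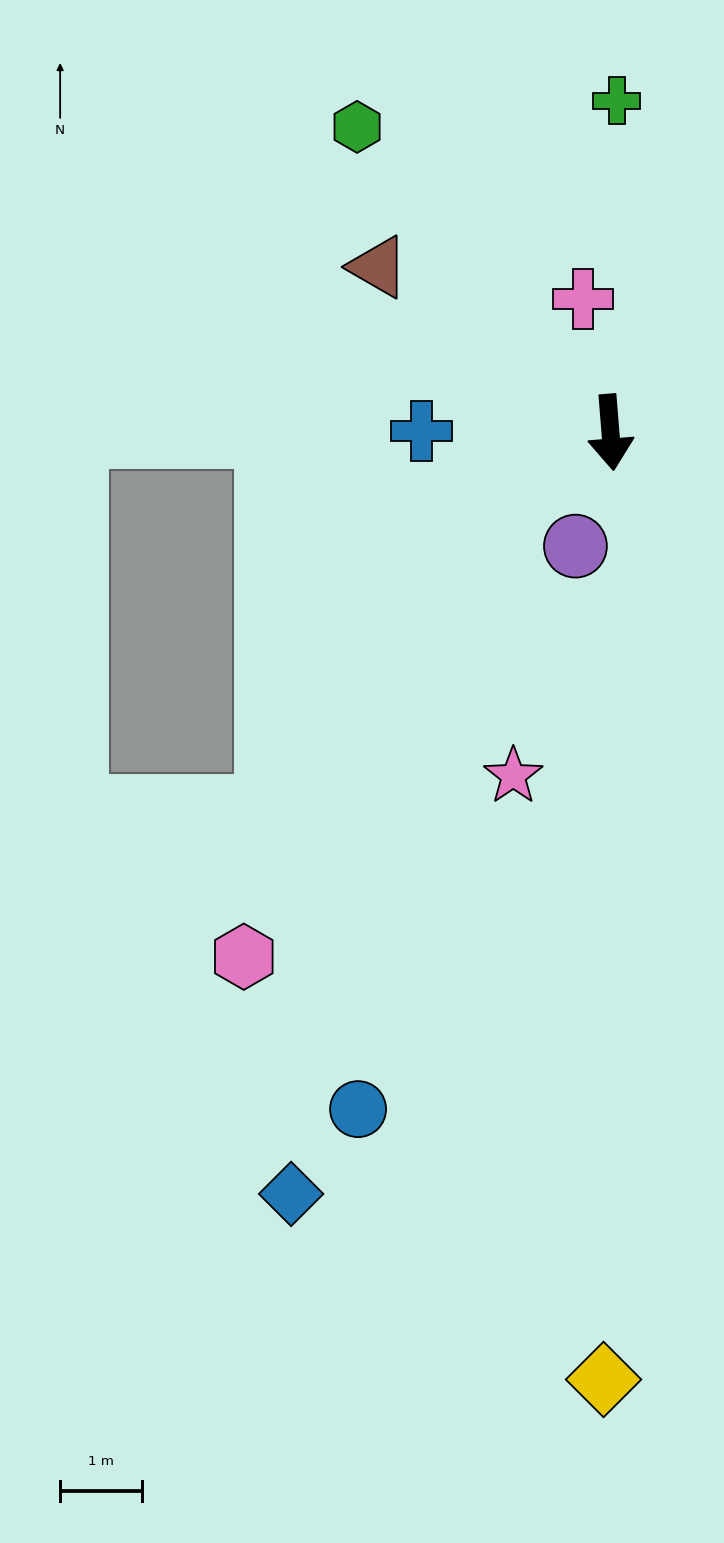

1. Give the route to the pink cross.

turn right 173°, forward 1.7 m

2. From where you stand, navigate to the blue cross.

turn right 95°, forward 2.3 m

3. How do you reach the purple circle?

turn right 22°, forward 1.4 m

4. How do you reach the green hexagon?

turn right 145°, forward 4.8 m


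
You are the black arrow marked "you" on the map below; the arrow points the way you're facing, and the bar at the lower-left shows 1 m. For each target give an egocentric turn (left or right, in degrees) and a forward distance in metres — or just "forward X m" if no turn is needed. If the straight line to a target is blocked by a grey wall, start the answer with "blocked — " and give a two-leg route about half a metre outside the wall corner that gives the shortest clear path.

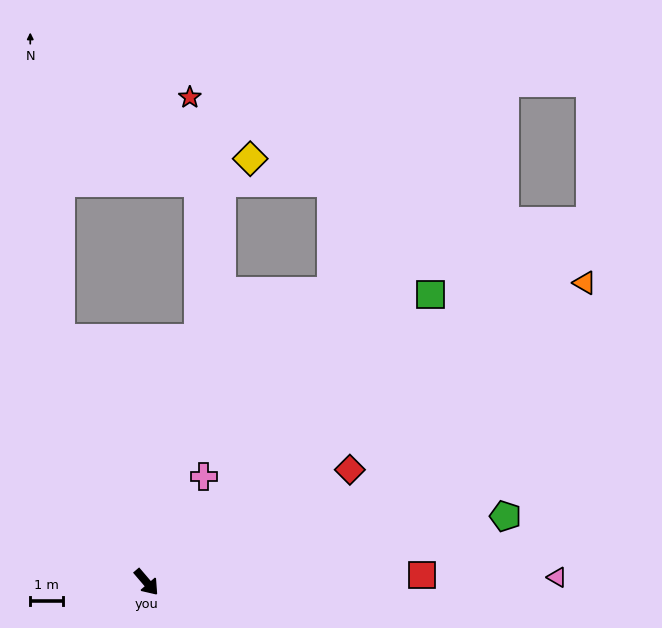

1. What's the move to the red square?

turn left 51°, forward 8.3 m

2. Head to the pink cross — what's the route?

turn left 111°, forward 3.6 m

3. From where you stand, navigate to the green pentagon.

turn left 60°, forward 11.0 m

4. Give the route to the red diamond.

turn left 78°, forward 7.0 m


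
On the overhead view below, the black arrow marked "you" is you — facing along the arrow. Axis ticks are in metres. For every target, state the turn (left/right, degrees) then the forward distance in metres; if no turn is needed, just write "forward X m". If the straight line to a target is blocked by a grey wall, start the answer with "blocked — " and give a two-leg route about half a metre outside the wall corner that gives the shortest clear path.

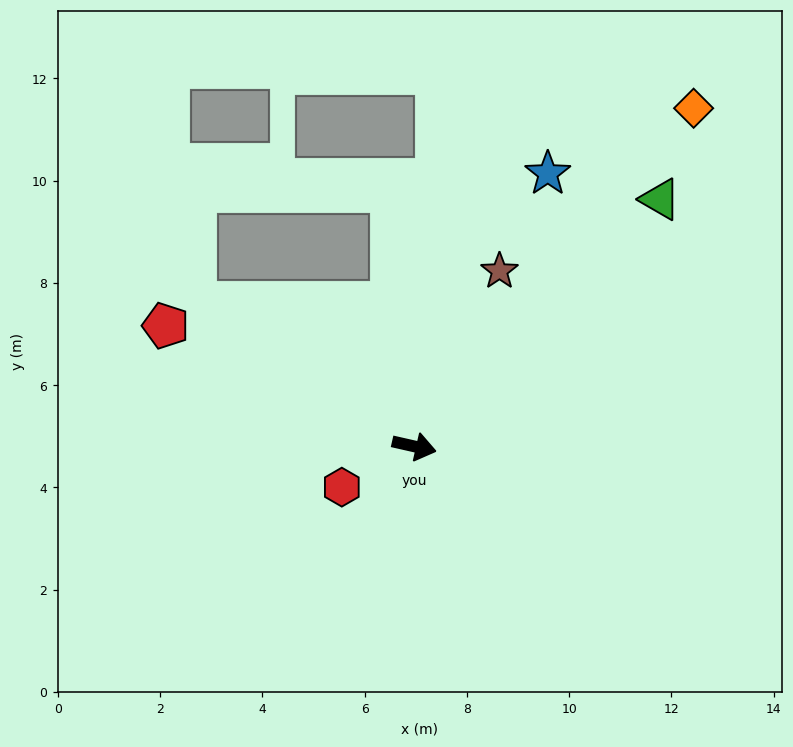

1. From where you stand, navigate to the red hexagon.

turn right 138°, forward 1.6 m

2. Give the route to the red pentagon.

turn left 167°, forward 5.4 m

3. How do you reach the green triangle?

turn left 58°, forward 6.8 m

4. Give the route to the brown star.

turn left 77°, forward 3.8 m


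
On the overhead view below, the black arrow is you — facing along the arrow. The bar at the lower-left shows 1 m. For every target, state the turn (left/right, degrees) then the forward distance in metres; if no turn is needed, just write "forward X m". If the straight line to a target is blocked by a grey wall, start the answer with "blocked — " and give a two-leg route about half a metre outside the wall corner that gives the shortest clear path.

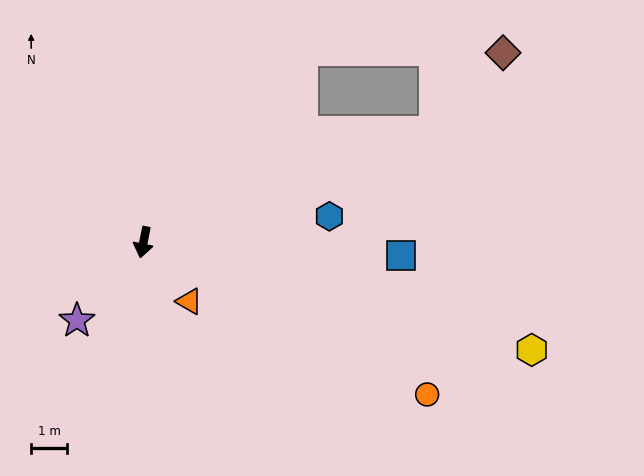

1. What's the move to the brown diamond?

blocked — turn left 122°, forward 8.6 m, then turn left 28°, forward 2.9 m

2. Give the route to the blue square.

turn left 98°, forward 7.2 m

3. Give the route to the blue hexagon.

turn left 109°, forward 5.2 m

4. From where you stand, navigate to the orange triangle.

turn left 49°, forward 2.1 m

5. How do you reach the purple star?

turn right 29°, forward 2.8 m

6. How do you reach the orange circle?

turn left 73°, forward 8.9 m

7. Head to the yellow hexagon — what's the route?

turn left 86°, forward 11.2 m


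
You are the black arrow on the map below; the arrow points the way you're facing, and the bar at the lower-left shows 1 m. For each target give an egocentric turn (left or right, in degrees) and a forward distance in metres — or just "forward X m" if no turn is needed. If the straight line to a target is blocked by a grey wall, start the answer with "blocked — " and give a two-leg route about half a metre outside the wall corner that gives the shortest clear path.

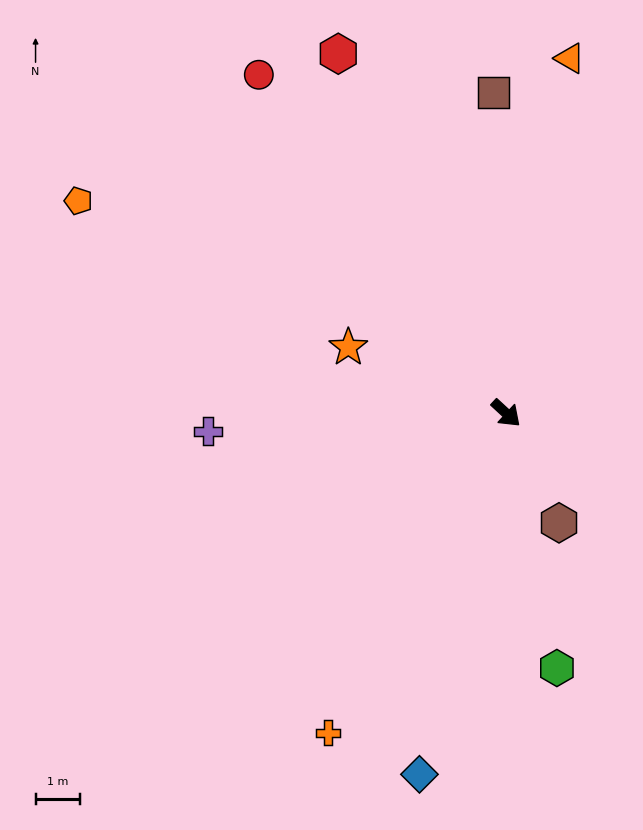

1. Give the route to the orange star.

turn right 160°, forward 3.9 m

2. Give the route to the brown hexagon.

turn right 22°, forward 2.7 m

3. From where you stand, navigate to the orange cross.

turn right 76°, forward 8.2 m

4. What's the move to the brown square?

turn left 135°, forward 7.2 m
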